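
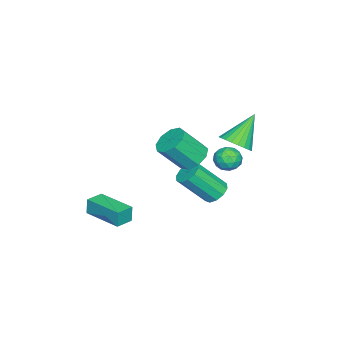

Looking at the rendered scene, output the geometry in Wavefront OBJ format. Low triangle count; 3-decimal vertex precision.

v 1.152 0.921 3.238
v 1.855 1.45 3.277
v 2.49 0.507 4.621
v 1.788 -0.021 4.582
v 1.418 1.662 3.632
v 2.053 0.719 4.976
v 0.857 1.528 3.803
v 1.492 0.585 5.147
v 0.434 1.109 3.71
v 1.069 0.167 5.054
v 0.347 0.603 3.396
v 0.982 -0.339 4.739
v 0.637 0.246 3.008
v 1.273 -0.697 4.352
v 1.169 0.205 2.728
v 1.804 -0.738 4.071
v 1.692 0.499 2.686
v 2.327 -0.444 4.03
v 1.963 0.99 2.903
v 2.598 0.048 4.247
v -1.363 1.084 -0.832
v -0.927 1.64 -0.583
v -0.241 0.393 1.002
v -0.677 -0.164 0.752
v -1.339 1.678 -0.375
v -0.653 0.43 1.21
v -1.761 1.488 -0.342
v -1.075 0.241 1.243
v -2.03 1.144 -0.496
v -1.345 -0.103 1.089
v -2.045 0.777 -0.778
v -1.359 -0.47 0.806
v -1.799 0.527 -1.082
v -1.113 -0.72 0.503
v -1.387 0.49 -1.29
v -0.701 -0.758 0.295
v -0.965 0.679 -1.323
v -0.279 -0.568 0.262
v -0.695 1.023 -1.169
v -0.01 -0.224 0.416
v -0.681 1.39 -0.886
v 0.005 0.143 0.698
v 3.027 -3.072 -0.193
v 2.949 -3.063 0.713
v 3.721 -1.154 -0.153
v 3.643 -1.145 0.754
v 3.917 -3.395 -0.114
v 3.839 -3.386 0.793
v 4.611 -1.477 -0.073
v 4.533 -1.468 0.833
v -2.135 1.746 2.386
v -1.506 1.473 3
v -3.405 2.254 3.914
v -1.418 1.819 2.958
v -1.439 2.153 2.829
v -1.566 2.426 2.633
v -1.78 2.595 2.399
v -2.048 2.634 2.164
v -2.329 2.539 1.962
v -2.58 2.323 1.824
v -2.764 2.019 1.773
v -2.852 1.673 1.815
v -2.831 1.339 1.943
v -2.704 1.066 2.14
v -2.49 0.897 2.373
v -2.223 0.858 2.609
v -1.942 0.953 2.811
v -1.69 1.169 2.948
v 0.114 2.926 2.634
v 0.792 2.628 2.729
v -0.392 1.912 3.051
v 0.286 1.614 3.146
v 0.062 2.178 3.58
v 0.375 2.805 3.322
v 0.025 1.735 2.458
v 0.338 2.362 2.2
v 0.737 1.891 2.62
v 0.76 2.166 3.314
v -0.36 2.374 2.466
v -0.337 2.649 3.16
v 0.497 2.866 2.645
v -0.097 1.674 3.135
v -0.229 2.006 3.391
v 0.17 1.83 3.447
v 0.252 2.97 2.993
v 0.651 2.795 3.049
v 0.222 2.531 3.55
v -0.251 1.745 2.731
v 0.148 1.57 2.787
v 0.23 2.71 2.333
v 0.629 2.534 2.389
v 0.178 2.009 2.23
v 0.863 2.258 2.637
v 0.566 1.662 2.882
v 0.413 1.733 2.477
v 0.596 2.101 2.325
v 0.877 2.419 3.045
v 0.58 1.823 3.29
v 0.448 2.155 3.545
v 0.632 2.523 3.393
v 0.844 1.986 2.981
v -0.18 2.717 2.49
v -0.477 2.121 2.735
v -0.232 2.017 2.387
v -0.048 2.385 2.235
v -0.166 2.878 2.898
v -0.463 2.282 3.143
v -0.196 2.439 3.455
v -0.013 2.807 3.303
v -0.444 2.554 2.799
f 2 1 5
f 2 5 3
f 3 5 6
f 3 6 4
f 5 1 7
f 5 7 6
f 6 7 8
f 6 8 4
f 7 1 9
f 7 9 8
f 8 9 10
f 8 10 4
f 9 1 11
f 9 11 10
f 10 11 12
f 10 12 4
f 11 1 13
f 11 13 12
f 12 13 14
f 12 14 4
f 13 1 15
f 13 15 14
f 14 15 16
f 14 16 4
f 15 1 17
f 15 17 16
f 16 17 18
f 16 18 4
f 17 1 19
f 17 19 18
f 18 19 20
f 18 20 4
f 19 1 2
f 19 2 20
f 20 2 3
f 20 3 4
f 22 21 25
f 22 25 23
f 23 25 26
f 23 26 24
f 25 21 27
f 25 27 26
f 26 27 28
f 26 28 24
f 27 21 29
f 27 29 28
f 28 29 30
f 28 30 24
f 29 21 31
f 29 31 30
f 30 31 32
f 30 32 24
f 31 21 33
f 31 33 32
f 32 33 34
f 32 34 24
f 33 21 35
f 33 35 34
f 34 35 36
f 34 36 24
f 35 21 37
f 35 37 36
f 36 37 38
f 36 38 24
f 37 21 39
f 37 39 38
f 38 39 40
f 38 40 24
f 39 21 41
f 39 41 40
f 40 41 42
f 40 42 24
f 41 21 22
f 41 22 42
f 42 22 23
f 42 23 24
f 44 46 43
f 47 44 43
f 43 46 45
f 45 47 43
f 44 50 46
f 48 44 47
f 48 50 44
f 46 50 45
f 49 47 45
f 45 50 49
f 49 48 47
f 50 48 49
f 52 51 54
f 52 54 53
f 54 51 55
f 54 55 53
f 55 51 56
f 55 56 53
f 56 51 57
f 56 57 53
f 57 51 58
f 57 58 53
f 58 51 59
f 58 59 53
f 59 51 60
f 59 60 53
f 60 51 61
f 60 61 53
f 61 51 62
f 61 62 53
f 62 51 63
f 62 63 53
f 63 51 64
f 63 64 53
f 64 51 65
f 64 65 53
f 65 51 66
f 65 66 53
f 66 51 67
f 66 67 53
f 67 51 68
f 67 68 53
f 68 51 52
f 68 52 53
f 69 106 85
f 106 80 109
f 85 109 74
f 106 109 85
f 69 85 81
f 85 74 86
f 81 86 70
f 85 86 81
f 69 81 90
f 81 70 91
f 90 91 76
f 81 91 90
f 69 90 102
f 90 76 105
f 102 105 79
f 90 105 102
f 69 102 106
f 102 79 110
f 106 110 80
f 102 110 106
f 70 86 97
f 86 74 100
f 97 100 78
f 86 100 97
f 74 109 87
f 109 80 108
f 87 108 73
f 109 108 87
f 80 110 107
f 110 79 103
f 107 103 71
f 110 103 107
f 79 105 104
f 105 76 92
f 104 92 75
f 105 92 104
f 76 91 96
f 91 70 93
f 96 93 77
f 91 93 96
f 72 98 84
f 98 78 99
f 84 99 73
f 98 99 84
f 72 84 82
f 84 73 83
f 82 83 71
f 84 83 82
f 72 82 89
f 82 71 88
f 89 88 75
f 82 88 89
f 72 89 94
f 89 75 95
f 94 95 77
f 89 95 94
f 72 94 98
f 94 77 101
f 98 101 78
f 94 101 98
f 73 99 87
f 99 78 100
f 87 100 74
f 99 100 87
f 71 83 107
f 83 73 108
f 107 108 80
f 83 108 107
f 75 88 104
f 88 71 103
f 104 103 79
f 88 103 104
f 77 95 96
f 95 75 92
f 96 92 76
f 95 92 96
f 78 101 97
f 101 77 93
f 97 93 70
f 101 93 97



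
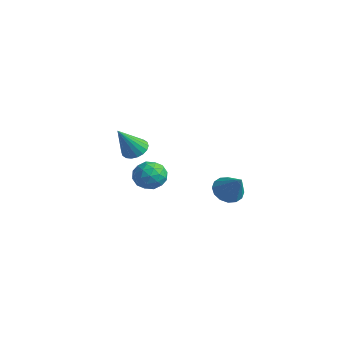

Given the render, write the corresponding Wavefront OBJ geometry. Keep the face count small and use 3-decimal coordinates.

v -3.855 -0.384 -1.422
v -3.271 -0.659 -1.636
v -3.785 -1.376 0.042
v -3.179 -0.418 -1.478
v -3.22 -0.171 -1.308
v -3.387 0.034 -1.162
v -3.647 0.156 -1.066
v -3.949 0.171 -1.042
v -4.231 0.076 -1.092
v -4.44 -0.11 -1.208
v -4.532 -0.351 -1.367
v -4.491 -0.598 -1.536
v -4.324 -0.803 -1.683
v -4.064 -0.925 -1.778
v -3.762 -0.94 -1.803
v -3.479 -0.845 -1.752
v -2.363 -0.851 -1.598
v -2.06 -0.401 -2.227
v -1.44 -1.799 -1.833
v -1.137 -1.349 -2.462
v -1.042 -1.087 -1.679
v -1.612 -0.5 -1.535
v -1.888 -1.7 -2.525
v -2.458 -1.113 -2.381
v -1.766 -0.925 -2.8
v -1.244 -0.546 -2.277
v -2.256 -1.654 -1.783
v -1.734 -1.275 -1.26
v -2.292 -0.542 -1.892
v -1.208 -1.658 -2.168
v -1.152 -1.503 -1.708
v -0.974 -1.239 -2.078
v -2.029 -0.601 -1.485
v -1.851 -0.336 -1.855
v -1.253 -0.74 -1.533
v -1.649 -1.864 -2.205
v -1.471 -1.599 -2.575
v -2.526 -0.961 -1.982
v -2.348 -0.697 -2.352
v -2.247 -1.46 -2.527
v -1.941 -0.586 -2.599
v -1.399 -1.144 -2.736
v -1.84 -1.35 -2.774
v -2.175 -1.005 -2.689
v -1.634 -0.364 -2.291
v -1.092 -0.921 -2.429
v -1.036 -0.767 -1.969
v -1.371 -0.422 -1.884
v -1.462 -0.672 -2.628
v -2.408 -1.279 -1.631
v -1.866 -1.836 -1.769
v -2.129 -1.778 -2.176
v -2.464 -1.433 -2.091
v -2.101 -1.056 -1.324
v -1.559 -1.614 -1.461
v -1.325 -1.195 -1.371
v -1.66 -0.85 -1.286
v -2.038 -1.528 -1.432
v 1.796 0.47 -1.944
v 2.279 0.853 -2.371
v 2.804 0.39 -0.876
v 2.087 1.124 -2.169
v 1.817 1.219 -1.907
v 1.541 1.113 -1.655
v 1.334 0.836 -1.48
v 1.25 0.46 -1.429
v 1.313 0.087 -1.516
v 1.506 -0.184 -1.718
v 1.776 -0.279 -1.98
v 2.051 -0.173 -2.233
v 2.258 0.104 -2.408
v 2.342 0.48 -2.458
f 2 1 4
f 2 4 3
f 4 1 5
f 4 5 3
f 5 1 6
f 5 6 3
f 6 1 7
f 6 7 3
f 7 1 8
f 7 8 3
f 8 1 9
f 8 9 3
f 9 1 10
f 9 10 3
f 10 1 11
f 10 11 3
f 11 1 12
f 11 12 3
f 12 1 13
f 12 13 3
f 13 1 14
f 13 14 3
f 14 1 15
f 14 15 3
f 15 1 16
f 15 16 3
f 16 1 2
f 16 2 3
f 17 54 33
f 54 28 57
f 33 57 22
f 54 57 33
f 17 33 29
f 33 22 34
f 29 34 18
f 33 34 29
f 17 29 38
f 29 18 39
f 38 39 24
f 29 39 38
f 17 38 50
f 38 24 53
f 50 53 27
f 38 53 50
f 17 50 54
f 50 27 58
f 54 58 28
f 50 58 54
f 18 34 45
f 34 22 48
f 45 48 26
f 34 48 45
f 22 57 35
f 57 28 56
f 35 56 21
f 57 56 35
f 28 58 55
f 58 27 51
f 55 51 19
f 58 51 55
f 27 53 52
f 53 24 40
f 52 40 23
f 53 40 52
f 24 39 44
f 39 18 41
f 44 41 25
f 39 41 44
f 20 46 32
f 46 26 47
f 32 47 21
f 46 47 32
f 20 32 30
f 32 21 31
f 30 31 19
f 32 31 30
f 20 30 37
f 30 19 36
f 37 36 23
f 30 36 37
f 20 37 42
f 37 23 43
f 42 43 25
f 37 43 42
f 20 42 46
f 42 25 49
f 46 49 26
f 42 49 46
f 21 47 35
f 47 26 48
f 35 48 22
f 47 48 35
f 19 31 55
f 31 21 56
f 55 56 28
f 31 56 55
f 23 36 52
f 36 19 51
f 52 51 27
f 36 51 52
f 25 43 44
f 43 23 40
f 44 40 24
f 43 40 44
f 26 49 45
f 49 25 41
f 45 41 18
f 49 41 45
f 60 59 62
f 60 62 61
f 62 59 63
f 62 63 61
f 63 59 64
f 63 64 61
f 64 59 65
f 64 65 61
f 65 59 66
f 65 66 61
f 66 59 67
f 66 67 61
f 67 59 68
f 67 68 61
f 68 59 69
f 68 69 61
f 69 59 70
f 69 70 61
f 70 59 71
f 70 71 61
f 71 59 72
f 71 72 61
f 72 59 60
f 72 60 61



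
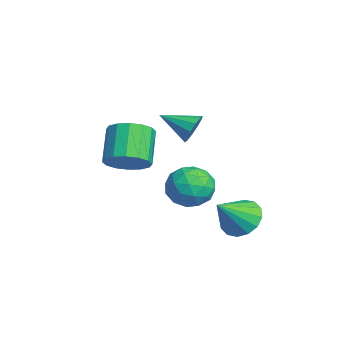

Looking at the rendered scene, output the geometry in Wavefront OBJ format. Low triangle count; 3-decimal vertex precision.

v 2.056 -3.504 0.345
v 2.778 -3.664 1.091
v 1.485 -3.297 2.42
v 0.764 -3.136 1.675
v 2.81 -3.134 0.976
v 1.517 -2.767 2.305
v 2.64 -2.703 0.692
v 1.348 -2.336 2.021
v 2.314 -2.486 0.315
v 1.021 -2.119 1.644
v 1.919 -2.542 -0.054
v 0.626 -2.175 1.275
v 1.56 -2.856 -0.316
v 0.268 -2.489 1.013
v 1.335 -3.343 -0.4
v 0.042 -2.976 0.929
v 1.303 -3.873 -0.285
v 0.01 -3.506 1.044
v 1.472 -4.304 -0.001
v 0.18 -3.937 1.328
v 1.799 -4.521 0.376
v 0.506 -4.154 1.705
v 2.194 -4.465 0.745
v 0.901 -4.098 2.074
v 2.552 -4.151 1.007
v 1.26 -3.784 2.336
v -3.255 0.588 -3.627
v -2.274 0.781 -4.343
v -2.266 -0.841 -2.657
v -1.285 -0.648 -3.373
v -1.624 0.203 -2.553
v -2.235 1.087 -3.152
v -2.305 -1.147 -3.848
v -2.916 -0.263 -4.447
v -1.687 -0.291 -4.48
v -1.266 0.543 -3.68
v -3.274 -0.603 -3.32
v -2.853 0.231 -2.52
v -2.852 0.81 -4.07
v -1.688 -0.87 -2.93
v -1.888 -0.369 -2.448
v -1.311 -0.256 -2.869
v -2.829 0.99 -3.37
v -2.252 1.103 -3.791
v -1.87 0.764 -2.739
v -2.288 -1.163 -3.209
v -1.711 -1.05 -3.63
v -3.229 0.196 -4.131
v -2.652 0.309 -4.552
v -2.67 -0.824 -4.261
v -1.93 0.293 -4.572
v -1.348 -0.547 -4.002
v -1.947 -0.84 -4.28
v -2.307 -0.321 -4.633
v -1.682 0.784 -4.101
v -1.101 -0.056 -3.531
v -1.3 0.444 -3.049
v -1.66 0.963 -3.401
v -1.337 0.153 -4.182
v -3.439 -0.004 -3.469
v -2.858 -0.844 -2.899
v -2.88 -1.023 -3.599
v -3.24 -0.504 -3.951
v -3.192 0.487 -2.998
v -2.61 -0.353 -2.428
v -2.233 0.261 -2.367
v -2.593 0.78 -2.72
v -3.203 -0.213 -2.818
v 0.837 1.642 -4.059
v 1.579 1.325 -4.791
v 1.623 0.398 -2.721
v 1.816 1.762 -4.524
v 1.789 2.167 -4.132
v 1.508 2.431 -3.72
v 1.047 2.484 -3.4
v 0.529 2.312 -3.256
v 0.094 1.96 -3.328
v -0.142 1.523 -3.595
v -0.116 1.118 -3.987
v 0.165 0.853 -4.398
v 0.627 0.8 -4.719
v 1.144 0.973 -4.863
v -1.119 -0.087 0.652
v -0.54 -0.108 1.247
v -1.841 -1.493 1.308
v -0.933 0.174 1.418
v -1.397 0.356 1.297
v -1.755 0.368 0.93
v -1.87 0.207 0.456
v -1.698 -0.067 0.058
v -1.305 -0.349 -0.113
v -0.841 -0.531 0.008
v -0.483 -0.543 0.375
v -0.368 -0.382 0.848
f 2 1 5
f 2 5 3
f 3 5 6
f 3 6 4
f 5 1 7
f 5 7 6
f 6 7 8
f 6 8 4
f 7 1 9
f 7 9 8
f 8 9 10
f 8 10 4
f 9 1 11
f 9 11 10
f 10 11 12
f 10 12 4
f 11 1 13
f 11 13 12
f 12 13 14
f 12 14 4
f 13 1 15
f 13 15 14
f 14 15 16
f 14 16 4
f 15 1 17
f 15 17 16
f 16 17 18
f 16 18 4
f 17 1 19
f 17 19 18
f 18 19 20
f 18 20 4
f 19 1 21
f 19 21 20
f 20 21 22
f 20 22 4
f 21 1 23
f 21 23 22
f 22 23 24
f 22 24 4
f 23 1 25
f 23 25 24
f 24 25 26
f 24 26 4
f 25 1 2
f 25 2 26
f 26 2 3
f 26 3 4
f 27 64 43
f 64 38 67
f 43 67 32
f 64 67 43
f 27 43 39
f 43 32 44
f 39 44 28
f 43 44 39
f 27 39 48
f 39 28 49
f 48 49 34
f 39 49 48
f 27 48 60
f 48 34 63
f 60 63 37
f 48 63 60
f 27 60 64
f 60 37 68
f 64 68 38
f 60 68 64
f 28 44 55
f 44 32 58
f 55 58 36
f 44 58 55
f 32 67 45
f 67 38 66
f 45 66 31
f 67 66 45
f 38 68 65
f 68 37 61
f 65 61 29
f 68 61 65
f 37 63 62
f 63 34 50
f 62 50 33
f 63 50 62
f 34 49 54
f 49 28 51
f 54 51 35
f 49 51 54
f 30 56 42
f 56 36 57
f 42 57 31
f 56 57 42
f 30 42 40
f 42 31 41
f 40 41 29
f 42 41 40
f 30 40 47
f 40 29 46
f 47 46 33
f 40 46 47
f 30 47 52
f 47 33 53
f 52 53 35
f 47 53 52
f 30 52 56
f 52 35 59
f 56 59 36
f 52 59 56
f 31 57 45
f 57 36 58
f 45 58 32
f 57 58 45
f 29 41 65
f 41 31 66
f 65 66 38
f 41 66 65
f 33 46 62
f 46 29 61
f 62 61 37
f 46 61 62
f 35 53 54
f 53 33 50
f 54 50 34
f 53 50 54
f 36 59 55
f 59 35 51
f 55 51 28
f 59 51 55
f 70 69 72
f 70 72 71
f 72 69 73
f 72 73 71
f 73 69 74
f 73 74 71
f 74 69 75
f 74 75 71
f 75 69 76
f 75 76 71
f 76 69 77
f 76 77 71
f 77 69 78
f 77 78 71
f 78 69 79
f 78 79 71
f 79 69 80
f 79 80 71
f 80 69 81
f 80 81 71
f 81 69 82
f 81 82 71
f 82 69 70
f 82 70 71
f 84 83 86
f 84 86 85
f 86 83 87
f 86 87 85
f 87 83 88
f 87 88 85
f 88 83 89
f 88 89 85
f 89 83 90
f 89 90 85
f 90 83 91
f 90 91 85
f 91 83 92
f 91 92 85
f 92 83 93
f 92 93 85
f 93 83 94
f 93 94 85
f 94 83 84
f 94 84 85



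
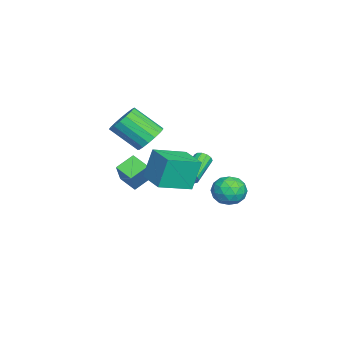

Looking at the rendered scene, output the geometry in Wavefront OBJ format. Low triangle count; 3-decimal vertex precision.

v 2.641 -0.707 1.496
v 2.293 -0.257 3.298
v 1.559 0.876 0.892
v 1.211 1.326 2.695
v 4.089 0.294 1.525
v 3.741 0.744 3.328
v 3.007 1.877 0.922
v 2.659 2.327 2.724
v 3.216 4.587 1.642
v 3.877 4.658 0.925
v 3.443 3.022 1.695
v 4.104 3.093 0.978
v 4.302 3.457 1.863
v 4.162 4.425 1.83
v 3.158 3.255 0.79
v 3.018 4.223 0.757
v 3.841 3.835 0.398
v 4.548 3.96 1.061
v 2.772 3.72 1.559
v 3.479 3.845 2.222
v 3.527 4.76 1.279
v 3.793 2.92 1.341
v 3.91 3.134 1.861
v 4.298 3.176 1.44
v 3.694 4.623 1.811
v 4.083 4.665 1.39
v 4.333 3.959 1.941
v 3.237 3.015 1.23
v 3.626 3.057 0.809
v 3.022 4.504 1.18
v 3.41 4.546 0.759
v 2.987 3.721 0.679
v 3.894 4.318 0.547
v 4.027 3.398 0.578
v 3.471 3.494 0.468
v 3.389 4.062 0.449
v 4.309 4.392 0.937
v 4.443 3.472 0.968
v 4.56 3.686 1.489
v 4.477 4.254 1.47
v 4.288 3.908 0.628
v 2.877 4.208 1.652
v 3.011 3.288 1.683
v 2.843 3.426 1.15
v 2.76 3.994 1.131
v 3.293 4.282 2.042
v 3.426 3.362 2.073
v 3.931 3.618 2.171
v 3.849 4.186 2.152
v 3.032 3.772 1.992
v -0.539 -2.667 0.387
v -1.283 -1.861 0.988
v -1.711 -2.654 -1.082
v -2.455 -1.848 -0.482
v 0.055 -1.772 -0.078
v -0.689 -0.966 0.522
v -1.117 -1.759 -1.548
v -1.861 -0.953 -0.947
v -1.352 1.179 -0.551
v -1.104 1.409 -0.131
v -2.779 1.931 0.572
v -3.028 1.701 0.151
v -1.127 1.624 -0.345
v -2.802 2.146 0.358
v -1.222 1.698 -0.625
v -2.897 2.22 0.078
v -1.358 1.607 -0.881
v -3.033 2.128 -0.178
v -1.492 1.38 -1.033
v -3.167 1.902 -0.33
v -1.582 1.089 -1.032
v -3.257 1.611 -0.329
v -1.599 0.827 -0.878
v -3.274 1.349 -0.175
v -1.538 0.677 -0.621
v -3.213 1.199 0.082
v -1.418 0.686 -0.341
v -3.093 1.208 0.361
v -1.277 0.852 -0.129
v -2.952 1.373 0.574
v -1.16 1.121 -0.05
v -2.835 1.643 0.653
v -3.022 -1.183 1.416
v -2.62 -0.603 2.153
v -2.835 -2.218 3.541
v -3.238 -2.797 2.804
v -3.099 -0.514 2.182
v -3.314 -2.128 3.57
v -3.561 -0.578 2.036
v -3.776 -2.192 3.424
v -3.899 -0.78 1.748
v -4.114 -2.395 3.136
v -4.036 -1.075 1.384
v -4.251 -2.69 2.772
v -3.941 -1.394 1.027
v -4.157 -3.009 2.415
v -3.636 -1.665 0.759
v -3.851 -3.28 2.147
v -3.19 -1.826 0.642
v -3.405 -3.44 2.03
v -2.706 -1.839 0.702
v -2.921 -3.453 2.09
v -2.294 -1.701 0.926
v -2.509 -3.316 2.313
v -2.049 -1.445 1.261
v -2.264 -3.06 2.649
v -2.027 -1.129 1.633
v -2.242 -2.744 3.021
v -2.233 -0.825 1.954
v -2.448 -2.44 3.342
f 2 4 1
f 5 2 1
f 1 4 3
f 3 5 1
f 2 8 4
f 6 2 5
f 6 8 2
f 4 8 3
f 7 5 3
f 3 8 7
f 7 6 5
f 8 6 7
f 9 46 25
f 46 20 49
f 25 49 14
f 46 49 25
f 9 25 21
f 25 14 26
f 21 26 10
f 25 26 21
f 9 21 30
f 21 10 31
f 30 31 16
f 21 31 30
f 9 30 42
f 30 16 45
f 42 45 19
f 30 45 42
f 9 42 46
f 42 19 50
f 46 50 20
f 42 50 46
f 10 26 37
f 26 14 40
f 37 40 18
f 26 40 37
f 14 49 27
f 49 20 48
f 27 48 13
f 49 48 27
f 20 50 47
f 50 19 43
f 47 43 11
f 50 43 47
f 19 45 44
f 45 16 32
f 44 32 15
f 45 32 44
f 16 31 36
f 31 10 33
f 36 33 17
f 31 33 36
f 12 38 24
f 38 18 39
f 24 39 13
f 38 39 24
f 12 24 22
f 24 13 23
f 22 23 11
f 24 23 22
f 12 22 29
f 22 11 28
f 29 28 15
f 22 28 29
f 12 29 34
f 29 15 35
f 34 35 17
f 29 35 34
f 12 34 38
f 34 17 41
f 38 41 18
f 34 41 38
f 13 39 27
f 39 18 40
f 27 40 14
f 39 40 27
f 11 23 47
f 23 13 48
f 47 48 20
f 23 48 47
f 15 28 44
f 28 11 43
f 44 43 19
f 28 43 44
f 17 35 36
f 35 15 32
f 36 32 16
f 35 32 36
f 18 41 37
f 41 17 33
f 37 33 10
f 41 33 37
f 52 54 51
f 55 52 51
f 51 54 53
f 53 55 51
f 52 58 54
f 56 52 55
f 56 58 52
f 54 58 53
f 57 55 53
f 53 58 57
f 57 56 55
f 58 56 57
f 60 59 63
f 60 63 61
f 61 63 64
f 61 64 62
f 63 59 65
f 63 65 64
f 64 65 66
f 64 66 62
f 65 59 67
f 65 67 66
f 66 67 68
f 66 68 62
f 67 59 69
f 67 69 68
f 68 69 70
f 68 70 62
f 69 59 71
f 69 71 70
f 70 71 72
f 70 72 62
f 71 59 73
f 71 73 72
f 72 73 74
f 72 74 62
f 73 59 75
f 73 75 74
f 74 75 76
f 74 76 62
f 75 59 77
f 75 77 76
f 76 77 78
f 76 78 62
f 77 59 79
f 77 79 78
f 78 79 80
f 78 80 62
f 79 59 81
f 79 81 80
f 80 81 82
f 80 82 62
f 81 59 60
f 81 60 82
f 82 60 61
f 82 61 62
f 84 83 87
f 84 87 85
f 85 87 88
f 85 88 86
f 87 83 89
f 87 89 88
f 88 89 90
f 88 90 86
f 89 83 91
f 89 91 90
f 90 91 92
f 90 92 86
f 91 83 93
f 91 93 92
f 92 93 94
f 92 94 86
f 93 83 95
f 93 95 94
f 94 95 96
f 94 96 86
f 95 83 97
f 95 97 96
f 96 97 98
f 96 98 86
f 97 83 99
f 97 99 98
f 98 99 100
f 98 100 86
f 99 83 101
f 99 101 100
f 100 101 102
f 100 102 86
f 101 83 103
f 101 103 102
f 102 103 104
f 102 104 86
f 103 83 105
f 103 105 104
f 104 105 106
f 104 106 86
f 105 83 107
f 105 107 106
f 106 107 108
f 106 108 86
f 107 83 109
f 107 109 108
f 108 109 110
f 108 110 86
f 109 83 84
f 109 84 110
f 110 84 85
f 110 85 86



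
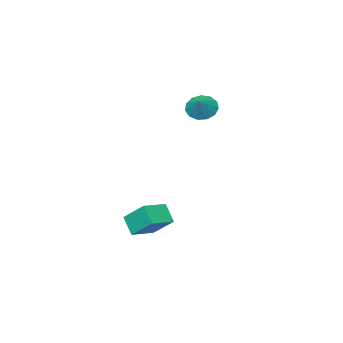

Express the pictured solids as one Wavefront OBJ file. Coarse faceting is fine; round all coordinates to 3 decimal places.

v -0.679 1.878 3.635
v -0.032 1.698 3.114
v 0.059 2.482 4.345
v -0.22 2.11 2.959
v -0.553 2.449 3.018
v -0.927 2.606 3.273
v -1.222 2.532 3.643
v -1.345 2.25 4.01
v -1.257 1.85 4.258
v -0.985 1.459 4.309
v -0.616 1.201 4.145
v -0.268 1.157 3.819
v -0.05 1.343 3.435
v 2.919 2.53 -3.888
v 2.799 1.74 -2.98
v 2.682 3.823 -2.794
v 2.562 3.032 -1.886
v 4.318 2.588 -3.654
v 4.198 1.797 -2.746
v 4.081 3.88 -2.56
v 3.961 3.09 -1.652
f 2 1 4
f 2 4 3
f 4 1 5
f 4 5 3
f 5 1 6
f 5 6 3
f 6 1 7
f 6 7 3
f 7 1 8
f 7 8 3
f 8 1 9
f 8 9 3
f 9 1 10
f 9 10 3
f 10 1 11
f 10 11 3
f 11 1 12
f 11 12 3
f 12 1 13
f 12 13 3
f 13 1 2
f 13 2 3
f 15 17 14
f 18 15 14
f 14 17 16
f 16 18 14
f 15 21 17
f 19 15 18
f 19 21 15
f 17 21 16
f 20 18 16
f 16 21 20
f 20 19 18
f 21 19 20



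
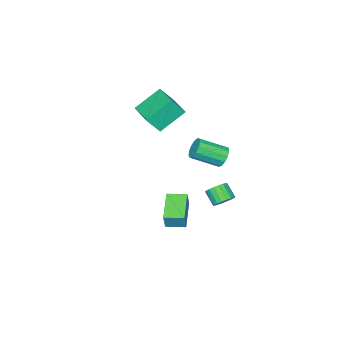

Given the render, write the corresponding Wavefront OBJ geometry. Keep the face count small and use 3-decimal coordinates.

v -2.313 2.492 -3.817
v -1.587 2.304 -3.808
v -1.821 1.44 -3.054
v -2.547 1.628 -3.063
v -1.609 2.526 -3.56
v -1.843 1.662 -2.806
v -1.771 2.741 -3.363
v -2.005 1.877 -2.609
v -2.04 2.908 -3.255
v -2.273 2.044 -2.502
v -2.363 2.991 -3.259
v -2.597 2.127 -2.506
v -2.676 2.976 -3.374
v -2.91 2.112 -2.62
v -2.917 2.865 -3.576
v -3.151 2.001 -2.822
v -3.039 2.68 -3.826
v -3.273 1.816 -3.072
v -3.017 2.458 -4.074
v -3.251 1.594 -3.32
v -2.855 2.243 -4.271
v -3.089 1.379 -3.517
v -2.587 2.076 -4.378
v -2.82 1.212 -3.625
v -2.263 1.993 -4.374
v -2.497 1.129 -3.621
v -1.95 2.008 -4.26
v -2.184 1.144 -3.506
v -1.709 2.119 -4.058
v -1.943 1.255 -3.304
v -4.467 0.596 -1.784
v -3.937 0.684 -2.376
v -2.703 -0.648 -1.469
v -3.233 -0.736 -0.876
v -3.832 0.993 -2.065
v -2.598 -0.339 -1.158
v -3.929 1.176 -1.665
v -2.695 -0.156 -0.757
v -4.197 1.175 -1.302
v -2.962 -0.157 -0.395
v -4.55 0.99 -1.092
v -3.316 -0.342 -0.185
v -4.877 0.68 -1.102
v -3.643 -0.652 -0.195
v -5.074 0.344 -1.328
v -3.84 -0.989 -0.421
v -5.079 0.087 -1.699
v -3.844 -1.245 -0.792
v -4.889 -0.008 -2.097
v -3.654 -1.34 -1.189
v -4.565 0.089 -2.395
v -3.331 -1.243 -1.488
v -4.21 0.347 -2.499
v -2.976 -0.985 -1.592
v 3.211 2.757 -0.442
v 3.537 2.898 0.641
v 2.521 3.76 -0.365
v 2.847 3.901 0.718
v 4.773 3.879 -1.058
v 5.099 4.02 0.025
v 4.083 4.882 -0.981
v 4.409 5.023 0.102
v -1.879 -3.336 1.352
v -3.473 -2.664 2.613
v -0.857 -1.468 1.649
v -2.451 -0.796 2.909
v -1.209 -3.884 2.491
v -2.803 -3.212 3.751
v -0.187 -2.016 2.787
v -1.781 -1.344 4.048
f 2 1 5
f 2 5 3
f 3 5 6
f 3 6 4
f 5 1 7
f 5 7 6
f 6 7 8
f 6 8 4
f 7 1 9
f 7 9 8
f 8 9 10
f 8 10 4
f 9 1 11
f 9 11 10
f 10 11 12
f 10 12 4
f 11 1 13
f 11 13 12
f 12 13 14
f 12 14 4
f 13 1 15
f 13 15 14
f 14 15 16
f 14 16 4
f 15 1 17
f 15 17 16
f 16 17 18
f 16 18 4
f 17 1 19
f 17 19 18
f 18 19 20
f 18 20 4
f 19 1 21
f 19 21 20
f 20 21 22
f 20 22 4
f 21 1 23
f 21 23 22
f 22 23 24
f 22 24 4
f 23 1 25
f 23 25 24
f 24 25 26
f 24 26 4
f 25 1 27
f 25 27 26
f 26 27 28
f 26 28 4
f 27 1 29
f 27 29 28
f 28 29 30
f 28 30 4
f 29 1 2
f 29 2 30
f 30 2 3
f 30 3 4
f 32 31 35
f 32 35 33
f 33 35 36
f 33 36 34
f 35 31 37
f 35 37 36
f 36 37 38
f 36 38 34
f 37 31 39
f 37 39 38
f 38 39 40
f 38 40 34
f 39 31 41
f 39 41 40
f 40 41 42
f 40 42 34
f 41 31 43
f 41 43 42
f 42 43 44
f 42 44 34
f 43 31 45
f 43 45 44
f 44 45 46
f 44 46 34
f 45 31 47
f 45 47 46
f 46 47 48
f 46 48 34
f 47 31 49
f 47 49 48
f 48 49 50
f 48 50 34
f 49 31 51
f 49 51 50
f 50 51 52
f 50 52 34
f 51 31 53
f 51 53 52
f 52 53 54
f 52 54 34
f 53 31 32
f 53 32 54
f 54 32 33
f 54 33 34
f 56 58 55
f 59 56 55
f 55 58 57
f 57 59 55
f 56 62 58
f 60 56 59
f 60 62 56
f 58 62 57
f 61 59 57
f 57 62 61
f 61 60 59
f 62 60 61
f 64 66 63
f 67 64 63
f 63 66 65
f 65 67 63
f 64 70 66
f 68 64 67
f 68 70 64
f 66 70 65
f 69 67 65
f 65 70 69
f 69 68 67
f 70 68 69



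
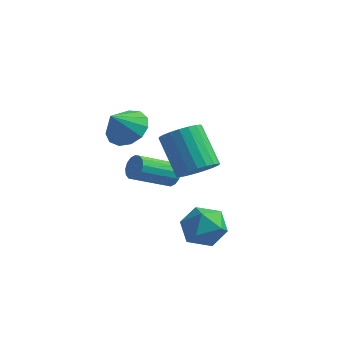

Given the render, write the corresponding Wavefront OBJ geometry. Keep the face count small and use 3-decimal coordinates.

v 2.16 -0.849 -0.449
v 2.912 -0.199 -0.272
v 3.108 -2.081 0.052
v 3.86 -1.431 0.229
v 3.034 -1.417 0.809
v 2.448 -0.656 0.499
v 3.572 -1.624 -0.719
v 2.986 -0.863 -1.029
v 3.785 -0.678 -0.439
v 3.452 -0.55 0.505
v 2.568 -1.73 -0.725
v 2.235 -1.602 0.219
v 1.259 2.208 0.466
v 1.936 2.795 0.674
v 0.757 3.64 2.122
v 0.081 3.052 1.914
v 1.744 2.987 0.405
v 0.565 3.832 1.854
v 1.467 3.045 0.146
v 0.289 3.89 1.595
v 1.155 2.958 -0.057
v -0.024 3.803 1.392
v 0.861 2.741 -0.17
v -0.318 3.586 1.279
v 0.636 2.432 -0.173
v -0.543 3.276 1.276
v 0.518 2.084 -0.065
v -0.661 2.928 1.384
v 0.529 1.757 0.134
v -0.65 2.602 1.583
v 0.666 1.509 0.39
v -0.513 2.353 1.839
v 0.906 1.381 0.66
v -0.273 2.226 2.109
v 1.206 1.396 0.896
v 0.028 2.241 2.345
v 1.516 1.552 1.057
v 0.338 2.396 2.506
v 1.782 1.821 1.116
v 0.603 2.665 2.565
v 1.957 2.156 1.063
v 0.778 3.001 2.512
v 2.012 2.501 0.906
v 0.833 3.346 2.355
v -0.72 3.979 -1.442
v -0.237 3.806 -1.095
v -1.336 2.548 -0.19
v -1.82 2.721 -0.538
v -0.375 4.045 -0.932
v -1.475 2.787 -0.027
v -0.606 4.266 -0.905
v -1.706 3.008 0
v -0.868 4.41 -1.022
v -1.968 3.153 -0.117
v -1.09 4.439 -1.253
v -2.19 3.181 -0.348
v -1.213 4.344 -1.533
v -2.312 3.086 -0.628
v -1.204 4.152 -1.79
v -2.303 2.894 -0.885
v -1.065 3.913 -1.953
v -2.165 2.655 -1.048
v -0.834 3.692 -1.98
v -1.934 2.434 -1.075
v -0.572 3.547 -1.863
v -1.672 2.29 -0.958
v -0.35 3.519 -1.632
v -1.45 2.261 -0.727
v -0.228 3.614 -1.352
v -1.327 2.356 -0.447
v -1.007 0.531 3.302
v -0.335 0.952 3.825
v -1.333 -0.211 4.318
v -0.781 1.24 3.891
v -1.298 1.303 3.771
v -1.723 1.121 3.501
v -1.921 0.751 3.169
v -1.828 0.311 2.878
v -1.474 -0.059 2.722
v -0.972 -0.242 2.75
v -0.481 -0.18 2.953
v -0.157 0.108 3.267
v -0.102 0.53 3.592
f 1 12 6
f 1 6 2
f 1 2 8
f 1 8 11
f 1 11 12
f 2 6 10
f 6 12 5
f 12 11 3
f 11 8 7
f 8 2 9
f 4 10 5
f 4 5 3
f 4 3 7
f 4 7 9
f 4 9 10
f 5 10 6
f 3 5 12
f 7 3 11
f 9 7 8
f 10 9 2
f 14 13 17
f 14 17 15
f 15 17 18
f 15 18 16
f 17 13 19
f 17 19 18
f 18 19 20
f 18 20 16
f 19 13 21
f 19 21 20
f 20 21 22
f 20 22 16
f 21 13 23
f 21 23 22
f 22 23 24
f 22 24 16
f 23 13 25
f 23 25 24
f 24 25 26
f 24 26 16
f 25 13 27
f 25 27 26
f 26 27 28
f 26 28 16
f 27 13 29
f 27 29 28
f 28 29 30
f 28 30 16
f 29 13 31
f 29 31 30
f 30 31 32
f 30 32 16
f 31 13 33
f 31 33 32
f 32 33 34
f 32 34 16
f 33 13 35
f 33 35 34
f 34 35 36
f 34 36 16
f 35 13 37
f 35 37 36
f 36 37 38
f 36 38 16
f 37 13 39
f 37 39 38
f 38 39 40
f 38 40 16
f 39 13 41
f 39 41 40
f 40 41 42
f 40 42 16
f 41 13 43
f 41 43 42
f 42 43 44
f 42 44 16
f 43 13 14
f 43 14 44
f 44 14 15
f 44 15 16
f 46 45 49
f 46 49 47
f 47 49 50
f 47 50 48
f 49 45 51
f 49 51 50
f 50 51 52
f 50 52 48
f 51 45 53
f 51 53 52
f 52 53 54
f 52 54 48
f 53 45 55
f 53 55 54
f 54 55 56
f 54 56 48
f 55 45 57
f 55 57 56
f 56 57 58
f 56 58 48
f 57 45 59
f 57 59 58
f 58 59 60
f 58 60 48
f 59 45 61
f 59 61 60
f 60 61 62
f 60 62 48
f 61 45 63
f 61 63 62
f 62 63 64
f 62 64 48
f 63 45 65
f 63 65 64
f 64 65 66
f 64 66 48
f 65 45 67
f 65 67 66
f 66 67 68
f 66 68 48
f 67 45 69
f 67 69 68
f 68 69 70
f 68 70 48
f 69 45 46
f 69 46 70
f 70 46 47
f 70 47 48
f 72 71 74
f 72 74 73
f 74 71 75
f 74 75 73
f 75 71 76
f 75 76 73
f 76 71 77
f 76 77 73
f 77 71 78
f 77 78 73
f 78 71 79
f 78 79 73
f 79 71 80
f 79 80 73
f 80 71 81
f 80 81 73
f 81 71 82
f 81 82 73
f 82 71 83
f 82 83 73
f 83 71 72
f 83 72 73



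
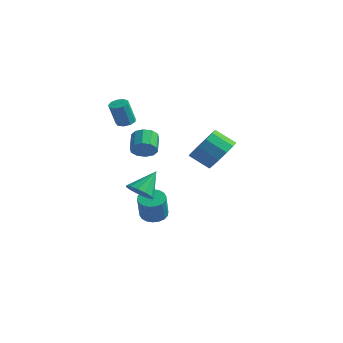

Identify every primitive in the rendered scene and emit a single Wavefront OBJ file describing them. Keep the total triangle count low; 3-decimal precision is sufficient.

v 3.193 1.289 1.859
v 3.737 0.369 1.918
v 2.812 -0.128 2.701
v 2.267 0.791 2.641
v 3.935 0.714 2.372
v 3.01 0.217 3.155
v 3.898 1.241 2.662
v 2.973 0.744 3.445
v 3.636 1.783 2.697
v 2.711 1.286 3.48
v 3.234 2.168 2.466
v 2.309 1.671 3.249
v 2.819 2.274 2.042
v 1.893 1.777 2.825
v 2.522 2.067 1.56
v 1.597 1.57 2.343
v 2.438 1.613 1.173
v 1.513 1.115 1.956
v 2.594 1.055 1.003
v 1.669 0.558 1.786
v 2.94 0.572 1.105
v 2.015 0.075 1.888
v 3.366 0.316 1.446
v 2.441 -0.181 2.229
v -2.827 0.659 3.012
v -2.56 0.218 2.851
v -2.586 -0.3 4.227
v -2.853 0.141 4.388
v -2.321 0.48 2.954
v -2.347 -0.038 4.33
v -2.319 0.826 3.085
v -2.344 0.308 4.46
v -2.554 1.094 3.181
v -2.58 0.575 4.556
v -2.918 1.158 3.199
v -2.943 0.64 4.574
v -3.239 0.989 3.129
v -3.264 0.471 4.504
v -3.367 0.666 3.005
v -3.393 0.147 4.38
v -3.243 0.339 2.884
v -3.269 -0.179 4.259
v -2.924 0.163 2.823
v -2.95 -0.356 4.199
v -2.632 1.791 0.762
v -2.13 2.317 0.624
v -2.766 3.095 1.281
v -3.268 2.569 1.418
v -2.448 2.335 0.295
v -3.083 3.113 0.952
v -2.836 2.146 0.145
v -3.471 2.923 0.802
v -3.146 1.82 0.23
v -3.781 2.598 0.887
v -3.26 1.484 0.518
v -3.895 2.262 1.175
v -3.134 1.265 0.899
v -3.77 2.043 1.556
v -2.817 1.247 1.228
v -3.452 2.025 1.885
v -2.429 1.437 1.378
v -3.064 2.214 2.035
v -2.119 1.762 1.293
v -2.754 2.54 1.95
v -2.005 2.098 1.005
v -2.64 2.876 1.662
v -1.451 0.195 -1.545
v -1.049 -0.364 -1.064
v -1.329 1.325 -0.335
v -0.716 -0.136 -1.31
v -0.615 0.197 -1.631
v -0.78 0.53 -1.925
v -1.158 0.756 -2.098
v -1.629 0.805 -2.096
v -2.043 0.659 -1.918
v -2.27 0.367 -1.623
v -2.236 0.02 -1.303
v -1.953 -0.271 -1.06
v -1.511 -0.414 -0.971
v -1.856 1.708 -3.595
v -1.462 1.181 -3.974
v -0.989 0.505 -2.545
v -1.384 1.032 -2.165
v -1.235 1.428 -3.932
v -0.763 0.753 -2.503
v -1.132 1.731 -3.823
v -0.659 1.056 -2.394
v -1.172 2.03 -3.669
v -0.699 1.354 -2.24
v -1.348 2.264 -3.5
v -0.875 1.589 -2.071
v -1.624 2.389 -3.35
v -1.151 1.713 -1.92
v -1.947 2.378 -3.248
v -1.474 1.703 -1.819
v -2.251 2.235 -3.215
v -1.778 1.559 -1.786
v -2.477 1.987 -3.257
v -2.005 1.312 -1.828
v -2.581 1.684 -3.366
v -2.108 1.009 -1.937
v -2.541 1.386 -3.52
v -2.068 0.71 -2.091
v -2.365 1.151 -3.689
v -1.892 0.476 -2.26
v -2.089 1.027 -3.84
v -1.616 0.351 -2.41
v -1.766 1.037 -3.941
v -1.293 0.362 -2.512
f 2 1 5
f 2 5 3
f 3 5 6
f 3 6 4
f 5 1 7
f 5 7 6
f 6 7 8
f 6 8 4
f 7 1 9
f 7 9 8
f 8 9 10
f 8 10 4
f 9 1 11
f 9 11 10
f 10 11 12
f 10 12 4
f 11 1 13
f 11 13 12
f 12 13 14
f 12 14 4
f 13 1 15
f 13 15 14
f 14 15 16
f 14 16 4
f 15 1 17
f 15 17 16
f 16 17 18
f 16 18 4
f 17 1 19
f 17 19 18
f 18 19 20
f 18 20 4
f 19 1 21
f 19 21 20
f 20 21 22
f 20 22 4
f 21 1 23
f 21 23 22
f 22 23 24
f 22 24 4
f 23 1 2
f 23 2 24
f 24 2 3
f 24 3 4
f 26 25 29
f 26 29 27
f 27 29 30
f 27 30 28
f 29 25 31
f 29 31 30
f 30 31 32
f 30 32 28
f 31 25 33
f 31 33 32
f 32 33 34
f 32 34 28
f 33 25 35
f 33 35 34
f 34 35 36
f 34 36 28
f 35 25 37
f 35 37 36
f 36 37 38
f 36 38 28
f 37 25 39
f 37 39 38
f 38 39 40
f 38 40 28
f 39 25 41
f 39 41 40
f 40 41 42
f 40 42 28
f 41 25 43
f 41 43 42
f 42 43 44
f 42 44 28
f 43 25 26
f 43 26 44
f 44 26 27
f 44 27 28
f 46 45 49
f 46 49 47
f 47 49 50
f 47 50 48
f 49 45 51
f 49 51 50
f 50 51 52
f 50 52 48
f 51 45 53
f 51 53 52
f 52 53 54
f 52 54 48
f 53 45 55
f 53 55 54
f 54 55 56
f 54 56 48
f 55 45 57
f 55 57 56
f 56 57 58
f 56 58 48
f 57 45 59
f 57 59 58
f 58 59 60
f 58 60 48
f 59 45 61
f 59 61 60
f 60 61 62
f 60 62 48
f 61 45 63
f 61 63 62
f 62 63 64
f 62 64 48
f 63 45 65
f 63 65 64
f 64 65 66
f 64 66 48
f 65 45 46
f 65 46 66
f 66 46 47
f 66 47 48
f 68 67 70
f 68 70 69
f 70 67 71
f 70 71 69
f 71 67 72
f 71 72 69
f 72 67 73
f 72 73 69
f 73 67 74
f 73 74 69
f 74 67 75
f 74 75 69
f 75 67 76
f 75 76 69
f 76 67 77
f 76 77 69
f 77 67 78
f 77 78 69
f 78 67 79
f 78 79 69
f 79 67 68
f 79 68 69
f 81 80 84
f 81 84 82
f 82 84 85
f 82 85 83
f 84 80 86
f 84 86 85
f 85 86 87
f 85 87 83
f 86 80 88
f 86 88 87
f 87 88 89
f 87 89 83
f 88 80 90
f 88 90 89
f 89 90 91
f 89 91 83
f 90 80 92
f 90 92 91
f 91 92 93
f 91 93 83
f 92 80 94
f 92 94 93
f 93 94 95
f 93 95 83
f 94 80 96
f 94 96 95
f 95 96 97
f 95 97 83
f 96 80 98
f 96 98 97
f 97 98 99
f 97 99 83
f 98 80 100
f 98 100 99
f 99 100 101
f 99 101 83
f 100 80 102
f 100 102 101
f 101 102 103
f 101 103 83
f 102 80 104
f 102 104 103
f 103 104 105
f 103 105 83
f 104 80 106
f 104 106 105
f 105 106 107
f 105 107 83
f 106 80 108
f 106 108 107
f 107 108 109
f 107 109 83
f 108 80 81
f 108 81 109
f 109 81 82
f 109 82 83



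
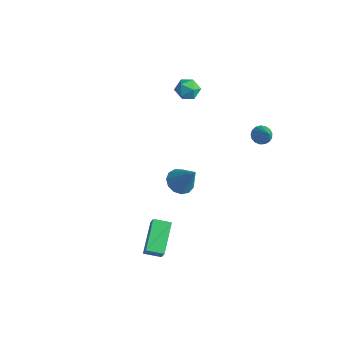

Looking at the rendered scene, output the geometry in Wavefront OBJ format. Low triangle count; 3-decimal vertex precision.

v -2.837 3.287 1.956
v -2.118 3.599 1.751
v -2.302 2.761 3.029
v -1.583 3.073 2.824
v -2.185 3.562 3.058
v -2.515 3.887 2.395
v -1.905 2.473 2.385
v -2.235 2.798 1.722
v -1.542 3.096 2.016
v -1.715 3.768 2.432
v -2.705 2.592 2.348
v -2.878 3.264 2.764
v 3.352 3.827 1.825
v 3.64 3.452 1.425
v 4.328 3.413 2.915
v 3.783 3.711 1.395
v 3.827 3.996 1.464
v 3.762 4.242 1.616
v 3.603 4.394 1.816
v 3.387 4.415 2.018
v 3.162 4.302 2.176
v 2.982 4.08 2.253
v 2.886 3.8 2.233
v 2.896 3.526 2.119
v 3.012 3.321 1.938
v 3.205 3.232 1.731
v 3.432 3.279 1.546
v 3.318 -4.646 -3.505
v 3.87 -4.901 -2.577
v 2.238 -3.228 -2.475
v 2.79 -3.482 -1.546
v 4.03 -3.938 -3.734
v 4.582 -4.192 -2.805
v 2.95 -2.519 -2.703
v 3.502 -2.774 -1.775
v -0.203 0.954 -3.39
v 0.53 0.985 -3.894
v 0.903 1.146 -1.77
v 0.374 1.458 -3.843
v 0.034 1.772 -3.648
v -0.381 1.826 -3.372
v -0.739 1.603 -3.101
v -0.927 1.174 -2.921
v -0.885 0.675 -2.891
v -0.626 0.265 -3.019
v -0.233 0.073 -3.264
v 0.169 0.161 -3.55
v 0.454 0.501 -3.784
f 1 12 6
f 1 6 2
f 1 2 8
f 1 8 11
f 1 11 12
f 2 6 10
f 6 12 5
f 12 11 3
f 11 8 7
f 8 2 9
f 4 10 5
f 4 5 3
f 4 3 7
f 4 7 9
f 4 9 10
f 5 10 6
f 3 5 12
f 7 3 11
f 9 7 8
f 10 9 2
f 14 13 16
f 14 16 15
f 16 13 17
f 16 17 15
f 17 13 18
f 17 18 15
f 18 13 19
f 18 19 15
f 19 13 20
f 19 20 15
f 20 13 21
f 20 21 15
f 21 13 22
f 21 22 15
f 22 13 23
f 22 23 15
f 23 13 24
f 23 24 15
f 24 13 25
f 24 25 15
f 25 13 26
f 25 26 15
f 26 13 27
f 26 27 15
f 27 13 14
f 27 14 15
f 29 31 28
f 32 29 28
f 28 31 30
f 30 32 28
f 29 35 31
f 33 29 32
f 33 35 29
f 31 35 30
f 34 32 30
f 30 35 34
f 34 33 32
f 35 33 34
f 37 36 39
f 37 39 38
f 39 36 40
f 39 40 38
f 40 36 41
f 40 41 38
f 41 36 42
f 41 42 38
f 42 36 43
f 42 43 38
f 43 36 44
f 43 44 38
f 44 36 45
f 44 45 38
f 45 36 46
f 45 46 38
f 46 36 47
f 46 47 38
f 47 36 48
f 47 48 38
f 48 36 37
f 48 37 38



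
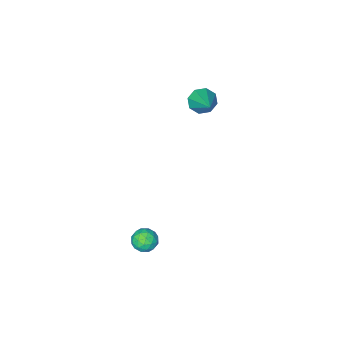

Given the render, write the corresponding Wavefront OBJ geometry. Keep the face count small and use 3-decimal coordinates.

v 3.485 3.228 -1.195
v 3.749 2.822 -1.692
v 2.491 2.718 -1.308
v 2.755 2.312 -1.805
v 2.962 2.235 -1.147
v 3.577 2.55 -1.077
v 2.663 2.99 -1.923
v 3.278 3.305 -1.853
v 3.241 2.675 -2.142
v 3.426 2.208 -1.662
v 2.814 3.332 -1.338
v 2.999 2.865 -0.858
v 3.704 3.069 -1.434
v 2.536 2.471 -1.566
v 2.657 2.425 -1.179
v 2.813 2.187 -1.472
v 3.603 2.91 -1.072
v 3.758 2.671 -1.365
v 3.296 2.326 -1.044
v 2.482 2.869 -1.635
v 2.637 2.63 -1.928
v 3.427 3.353 -1.528
v 3.583 3.115 -1.821
v 2.944 3.214 -1.956
v 3.561 2.744 -1.99
v 2.977 2.445 -2.056
v 2.923 2.843 -2.126
v 3.284 3.028 -2.085
v 3.67 2.47 -1.708
v 3.085 2.171 -1.774
v 3.207 2.125 -1.388
v 3.568 2.31 -1.347
v 3.371 2.384 -1.973
v 3.155 3.369 -1.226
v 2.57 3.07 -1.292
v 2.672 3.23 -1.653
v 3.033 3.415 -1.612
v 3.263 3.095 -0.944
v 2.679 2.796 -1.01
v 2.956 2.512 -0.915
v 3.317 2.697 -0.874
v 2.869 3.156 -1.027
v -3.57 -1.735 1.761
v -2.858 -1.858 1.495
v -2.93 -0.265 2.799
v -3.164 -1.485 1.156
v -3.708 -1.258 1.172
v -4.171 -1.311 1.532
v -4.283 -1.612 2.026
v -3.977 -1.985 2.365
v -3.433 -2.211 2.35
v -2.97 -2.158 1.99
f 1 38 17
f 38 12 41
f 17 41 6
f 38 41 17
f 1 17 13
f 17 6 18
f 13 18 2
f 17 18 13
f 1 13 22
f 13 2 23
f 22 23 8
f 13 23 22
f 1 22 34
f 22 8 37
f 34 37 11
f 22 37 34
f 1 34 38
f 34 11 42
f 38 42 12
f 34 42 38
f 2 18 29
f 18 6 32
f 29 32 10
f 18 32 29
f 6 41 19
f 41 12 40
f 19 40 5
f 41 40 19
f 12 42 39
f 42 11 35
f 39 35 3
f 42 35 39
f 11 37 36
f 37 8 24
f 36 24 7
f 37 24 36
f 8 23 28
f 23 2 25
f 28 25 9
f 23 25 28
f 4 30 16
f 30 10 31
f 16 31 5
f 30 31 16
f 4 16 14
f 16 5 15
f 14 15 3
f 16 15 14
f 4 14 21
f 14 3 20
f 21 20 7
f 14 20 21
f 4 21 26
f 21 7 27
f 26 27 9
f 21 27 26
f 4 26 30
f 26 9 33
f 30 33 10
f 26 33 30
f 5 31 19
f 31 10 32
f 19 32 6
f 31 32 19
f 3 15 39
f 15 5 40
f 39 40 12
f 15 40 39
f 7 20 36
f 20 3 35
f 36 35 11
f 20 35 36
f 9 27 28
f 27 7 24
f 28 24 8
f 27 24 28
f 10 33 29
f 33 9 25
f 29 25 2
f 33 25 29
f 44 43 46
f 44 46 45
f 46 43 47
f 46 47 45
f 47 43 48
f 47 48 45
f 48 43 49
f 48 49 45
f 49 43 50
f 49 50 45
f 50 43 51
f 50 51 45
f 51 43 52
f 51 52 45
f 52 43 44
f 52 44 45



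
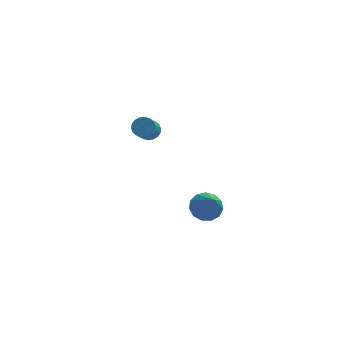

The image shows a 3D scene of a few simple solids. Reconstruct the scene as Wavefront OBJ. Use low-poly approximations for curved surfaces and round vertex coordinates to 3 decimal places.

v 0.741 -3.17 -2.672
v 1.352 -3.505 -3.085
v 1.099 -4.47 -1.088
v 1.532 -3.162 -2.844
v 1.461 -2.821 -2.549
v 1.161 -2.591 -2.292
v 0.728 -2.545 -2.156
v 0.299 -2.698 -2.184
v 0.01 -3 -2.367
v -0.047 -3.356 -2.647
v 0.146 -3.654 -2.934
v 0.528 -3.797 -3.138
v 0.978 -3.742 -3.195
v -1.968 3.043 -1.974
v -1.479 3.2 -1.664
v -1.763 2.414 -0.816
v -2.252 2.257 -1.126
v -1.665 3.368 -1.57
v -1.949 2.582 -0.723
v -1.91 3.471 -1.557
v -2.195 2.685 -0.71
v -2.168 3.49 -1.626
v -2.452 2.704 -0.779
v -2.385 3.42 -1.764
v -2.67 2.634 -0.917
v -2.52 3.275 -1.944
v -2.805 2.489 -1.097
v -2.546 3.084 -2.129
v -2.83 2.299 -1.282
v -2.457 2.886 -2.284
v -2.741 2.1 -1.436
v -2.271 2.718 -2.377
v -2.555 1.932 -1.53
v -2.025 2.615 -2.39
v -2.31 1.829 -1.543
v -1.768 2.596 -2.321
v -2.052 1.81 -1.474
v -1.55 2.666 -2.183
v -1.835 1.88 -1.336
v -1.415 2.811 -2.003
v -1.7 2.025 -1.156
v -1.39 3.001 -1.818
v -1.674 2.216 -0.971
f 2 1 4
f 2 4 3
f 4 1 5
f 4 5 3
f 5 1 6
f 5 6 3
f 6 1 7
f 6 7 3
f 7 1 8
f 7 8 3
f 8 1 9
f 8 9 3
f 9 1 10
f 9 10 3
f 10 1 11
f 10 11 3
f 11 1 12
f 11 12 3
f 12 1 13
f 12 13 3
f 13 1 2
f 13 2 3
f 15 14 18
f 15 18 16
f 16 18 19
f 16 19 17
f 18 14 20
f 18 20 19
f 19 20 21
f 19 21 17
f 20 14 22
f 20 22 21
f 21 22 23
f 21 23 17
f 22 14 24
f 22 24 23
f 23 24 25
f 23 25 17
f 24 14 26
f 24 26 25
f 25 26 27
f 25 27 17
f 26 14 28
f 26 28 27
f 27 28 29
f 27 29 17
f 28 14 30
f 28 30 29
f 29 30 31
f 29 31 17
f 30 14 32
f 30 32 31
f 31 32 33
f 31 33 17
f 32 14 34
f 32 34 33
f 33 34 35
f 33 35 17
f 34 14 36
f 34 36 35
f 35 36 37
f 35 37 17
f 36 14 38
f 36 38 37
f 37 38 39
f 37 39 17
f 38 14 40
f 38 40 39
f 39 40 41
f 39 41 17
f 40 14 42
f 40 42 41
f 41 42 43
f 41 43 17
f 42 14 15
f 42 15 43
f 43 15 16
f 43 16 17



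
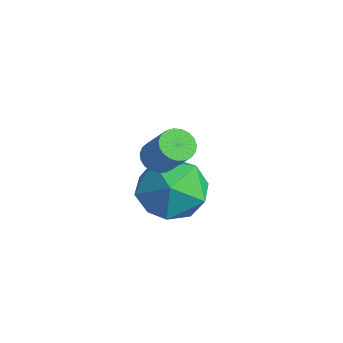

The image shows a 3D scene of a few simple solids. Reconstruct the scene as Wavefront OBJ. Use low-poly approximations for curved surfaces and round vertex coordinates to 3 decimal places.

v 0.669 -0.166 -0.204
v 0.929 -0.577 -0.39
v 1.731 -0.525 0.619
v 1.471 -0.114 0.804
v 1.034 -0.412 -0.482
v 1.836 -0.36 0.527
v 1.076 -0.204 -0.526
v 1.878 -0.152 0.483
v 1.048 0.01 -0.515
v 1.85 0.062 0.494
v 0.954 0.193 -0.45
v 1.756 0.246 0.559
v 0.811 0.315 -0.342
v 1.613 0.367 0.667
v 0.643 0.353 -0.211
v 1.445 0.405 0.798
v 0.48 0.302 -0.079
v 1.282 0.354 0.93
v 0.35 0.169 0.032
v 1.152 0.222 1.041
v 0.274 -0.021 0.102
v 1.077 0.031 1.111
v 0.267 -0.236 0.118
v 1.069 -0.184 1.127
v 0.33 -0.44 0.079
v 1.132 -0.387 1.088
v 0.451 -0.596 -0.009
v 1.253 -0.543 1
v 0.61 -0.677 -0.131
v 1.412 -0.625 0.878
v 0.779 -0.671 -0.265
v 1.581 -0.618 0.744
v -0.557 1.116 -3.055
v 0.254 1.705 -2.478
v -0.074 -0.445 -2.142
v 0.737 0.144 -1.565
v -0.383 0.347 -1.358
v -0.681 1.312 -1.922
v 0.861 -0.052 -2.698
v 0.563 0.913 -3.262
v 1.13 0.983 -2.257
v 0.362 1.229 -1.429
v -0.182 0.031 -3.191
v -0.95 0.277 -2.363
f 2 1 5
f 2 5 3
f 3 5 6
f 3 6 4
f 5 1 7
f 5 7 6
f 6 7 8
f 6 8 4
f 7 1 9
f 7 9 8
f 8 9 10
f 8 10 4
f 9 1 11
f 9 11 10
f 10 11 12
f 10 12 4
f 11 1 13
f 11 13 12
f 12 13 14
f 12 14 4
f 13 1 15
f 13 15 14
f 14 15 16
f 14 16 4
f 15 1 17
f 15 17 16
f 16 17 18
f 16 18 4
f 17 1 19
f 17 19 18
f 18 19 20
f 18 20 4
f 19 1 21
f 19 21 20
f 20 21 22
f 20 22 4
f 21 1 23
f 21 23 22
f 22 23 24
f 22 24 4
f 23 1 25
f 23 25 24
f 24 25 26
f 24 26 4
f 25 1 27
f 25 27 26
f 26 27 28
f 26 28 4
f 27 1 29
f 27 29 28
f 28 29 30
f 28 30 4
f 29 1 31
f 29 31 30
f 30 31 32
f 30 32 4
f 31 1 2
f 31 2 32
f 32 2 3
f 32 3 4
f 33 44 38
f 33 38 34
f 33 34 40
f 33 40 43
f 33 43 44
f 34 38 42
f 38 44 37
f 44 43 35
f 43 40 39
f 40 34 41
f 36 42 37
f 36 37 35
f 36 35 39
f 36 39 41
f 36 41 42
f 37 42 38
f 35 37 44
f 39 35 43
f 41 39 40
f 42 41 34



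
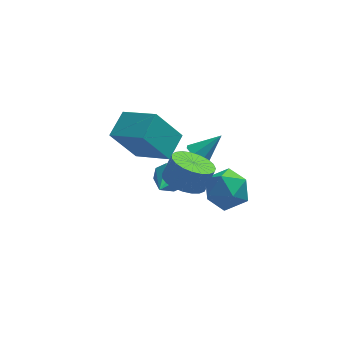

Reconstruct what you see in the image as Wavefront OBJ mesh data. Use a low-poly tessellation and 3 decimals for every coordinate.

v 1.246 1.582 -2.501
v 1.623 1.129 -2.723
v 2.254 1.998 -1.639
v 1.665 1.541 -2.97
v 1.461 1.977 -2.943
v 1.132 2.182 -2.656
v 0.869 2.035 -2.279
v 0.828 1.623 -2.032
v 1.031 1.187 -2.06
v 1.361 0.982 -2.346
v 1.302 -3.477 -0.086
v 1.85 -2.676 0.101
v 2.19 -4.324 0.939
v 2.738 -3.523 1.126
v 1.799 -3.561 1.432
v 1.25 -3.037 0.798
v 2.79 -3.963 0.242
v 2.241 -3.439 -0.392
v 2.77 -2.976 0.303
v 2.158 -2.728 1.039
v 1.882 -4.272 0.001
v 1.27 -4.024 0.737
v 0.442 -3.114 0.68
v 1.207 -2.871 0.296
v 1.584 -2.603 1.216
v 0.818 -2.846 1.6
v 1.012 -2.557 0.284
v 1.389 -2.289 1.205
v 0.718 -2.339 0.341
v 1.095 -2.071 1.261
v 0.377 -2.255 0.456
v 0.754 -1.987 1.377
v 0.047 -2.32 0.61
v 0.423 -2.051 1.53
v -0.215 -2.521 0.776
v 0.161 -2.253 1.697
v -0.364 -2.826 0.925
v 0.013 -2.558 1.846
v -0.373 -3.18 1.032
v 0.004 -2.912 1.953
v -0.241 -3.523 1.078
v 0.136 -3.255 1.999
v 0.009 -3.795 1.055
v 0.385 -3.527 1.976
v 0.333 -3.949 0.967
v 0.71 -3.681 1.888
v 0.677 -3.959 0.83
v 1.053 -3.691 1.75
v 0.979 -3.823 0.666
v 1.356 -3.555 1.587
v 1.189 -3.564 0.505
v 1.566 -3.296 1.425
v 1.27 -3.228 0.374
v 1.646 -2.96 1.294
v 0.005 -1.446 -0.763
v 0.368 -1.357 -0.171
v -0.465 -2.634 -0.297
v -0.126 -1.151 -0.142
v -0.542 -1.117 -0.477
v -0.639 -1.276 -0.979
v -0.358 -1.535 -1.355
v 0.136 -1.741 -1.384
v 0.553 -1.775 -1.049
v 0.649 -1.616 -0.547
v -2.285 0.653 -0.032
v -0.998 -0.371 0.749
v -1.716 1.717 0.425
v -0.429 0.693 1.206
v -1.251 0.767 -1.586
v 0.036 -0.257 -0.805
v -0.682 1.831 -1.129
v 0.605 0.807 -0.348
f 2 1 4
f 2 4 3
f 4 1 5
f 4 5 3
f 5 1 6
f 5 6 3
f 6 1 7
f 6 7 3
f 7 1 8
f 7 8 3
f 8 1 9
f 8 9 3
f 9 1 10
f 9 10 3
f 10 1 2
f 10 2 3
f 11 22 16
f 11 16 12
f 11 12 18
f 11 18 21
f 11 21 22
f 12 16 20
f 16 22 15
f 22 21 13
f 21 18 17
f 18 12 19
f 14 20 15
f 14 15 13
f 14 13 17
f 14 17 19
f 14 19 20
f 15 20 16
f 13 15 22
f 17 13 21
f 19 17 18
f 20 19 12
f 24 23 27
f 24 27 25
f 25 27 28
f 25 28 26
f 27 23 29
f 27 29 28
f 28 29 30
f 28 30 26
f 29 23 31
f 29 31 30
f 30 31 32
f 30 32 26
f 31 23 33
f 31 33 32
f 32 33 34
f 32 34 26
f 33 23 35
f 33 35 34
f 34 35 36
f 34 36 26
f 35 23 37
f 35 37 36
f 36 37 38
f 36 38 26
f 37 23 39
f 37 39 38
f 38 39 40
f 38 40 26
f 39 23 41
f 39 41 40
f 40 41 42
f 40 42 26
f 41 23 43
f 41 43 42
f 42 43 44
f 42 44 26
f 43 23 45
f 43 45 44
f 44 45 46
f 44 46 26
f 45 23 47
f 45 47 46
f 46 47 48
f 46 48 26
f 47 23 49
f 47 49 48
f 48 49 50
f 48 50 26
f 49 23 51
f 49 51 50
f 50 51 52
f 50 52 26
f 51 23 53
f 51 53 52
f 52 53 54
f 52 54 26
f 53 23 24
f 53 24 54
f 54 24 25
f 54 25 26
f 56 55 58
f 56 58 57
f 58 55 59
f 58 59 57
f 59 55 60
f 59 60 57
f 60 55 61
f 60 61 57
f 61 55 62
f 61 62 57
f 62 55 63
f 62 63 57
f 63 55 64
f 63 64 57
f 64 55 56
f 64 56 57
f 66 68 65
f 69 66 65
f 65 68 67
f 67 69 65
f 66 72 68
f 70 66 69
f 70 72 66
f 68 72 67
f 71 69 67
f 67 72 71
f 71 70 69
f 72 70 71



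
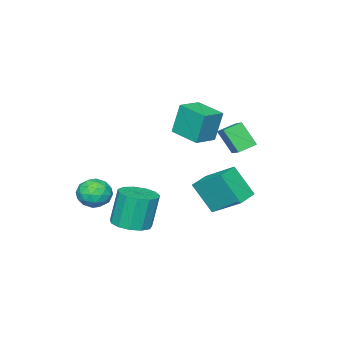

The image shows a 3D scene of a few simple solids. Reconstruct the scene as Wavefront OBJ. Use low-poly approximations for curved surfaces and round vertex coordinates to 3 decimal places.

v 1.929 -1.861 -3.092
v 2.669 -1.655 -3.697
v 2.251 -3.405 -3.223
v 2.991 -3.199 -3.828
v 3.051 -2.957 -2.882
v 2.852 -2.003 -2.802
v 2.068 -3.057 -4.118
v 1.869 -2.103 -4.038
v 2.755 -2.395 -4.331
v 3.362 -2.332 -3.567
v 1.558 -2.728 -3.353
v 2.165 -2.665 -2.589
v 2.271 -1.623 -3.383
v 2.649 -3.437 -3.537
v 2.684 -3.295 -2.981
v 3.12 -3.174 -3.336
v 2.378 -1.827 -2.857
v 2.813 -1.706 -3.213
v 3.037 -2.471 -2.733
v 2.107 -3.354 -3.707
v 2.542 -3.233 -4.063
v 1.8 -1.886 -3.584
v 2.236 -1.765 -3.939
v 1.883 -2.589 -4.187
v 2.756 -1.936 -4.112
v 2.946 -2.844 -4.188
v 2.403 -2.76 -4.359
v 2.286 -2.2 -4.312
v 3.113 -1.9 -3.663
v 3.303 -2.807 -3.739
v 3.338 -2.665 -3.183
v 3.221 -2.104 -3.136
v 3.164 -2.334 -4.035
v 1.617 -2.253 -3.181
v 1.807 -3.16 -3.257
v 1.699 -2.956 -3.784
v 1.582 -2.395 -3.737
v 1.974 -2.216 -2.732
v 2.164 -3.124 -2.808
v 2.634 -2.86 -2.608
v 2.517 -2.3 -2.561
v 1.756 -2.726 -2.885
v -1.417 3.062 -0.405
v -1.361 2.174 0.852
v -2.242 3.535 -0.034
v -2.185 2.647 1.223
v -0.395 4.233 0.377
v -0.338 3.345 1.634
v -1.219 4.706 0.748
v -1.163 3.818 2.005
v -3.128 -0.902 -0.438
v -3.421 -0.609 1.406
v -2.944 0.821 -0.682
v -3.238 1.114 1.162
v -1.762 -1.014 -0.202
v -2.056 -0.721 1.642
v -1.579 0.709 -0.446
v -1.872 1.002 1.398
v 2.394 -0.218 -4.875
v 3.233 0.417 -4.746
v 2.805 0.573 -2.736
v 1.966 -0.062 -2.865
v 2.77 0.773 -4.872
v 2.342 0.929 -2.863
v 2.188 0.814 -4.999
v 1.76 0.971 -2.99
v 1.671 0.528 -5.086
v 1.244 0.684 -3.077
v 1.384 0.004 -5.107
v 0.956 0.161 -3.098
v 1.417 -0.59 -5.053
v 0.99 -0.433 -3.044
v 1.761 -1.066 -4.943
v 1.333 -0.909 -2.934
v 2.305 -1.273 -4.811
v 1.878 -1.116 -2.802
v 2.878 -1.145 -4.699
v 2.45 -0.988 -2.69
v 3.297 -0.723 -4.643
v 2.869 -0.566 -2.634
v 3.429 -0.141 -4.66
v 3.001 0.016 -2.651
v -0.993 3.031 -3.738
v -0.779 1.948 -2.107
v -1.121 4.686 -2.622
v -0.906 3.602 -0.991
v 0.286 3.178 -3.809
v 0.501 2.094 -2.178
v 0.159 4.832 -2.693
v 0.373 3.749 -1.062
f 1 38 17
f 38 12 41
f 17 41 6
f 38 41 17
f 1 17 13
f 17 6 18
f 13 18 2
f 17 18 13
f 1 13 22
f 13 2 23
f 22 23 8
f 13 23 22
f 1 22 34
f 22 8 37
f 34 37 11
f 22 37 34
f 1 34 38
f 34 11 42
f 38 42 12
f 34 42 38
f 2 18 29
f 18 6 32
f 29 32 10
f 18 32 29
f 6 41 19
f 41 12 40
f 19 40 5
f 41 40 19
f 12 42 39
f 42 11 35
f 39 35 3
f 42 35 39
f 11 37 36
f 37 8 24
f 36 24 7
f 37 24 36
f 8 23 28
f 23 2 25
f 28 25 9
f 23 25 28
f 4 30 16
f 30 10 31
f 16 31 5
f 30 31 16
f 4 16 14
f 16 5 15
f 14 15 3
f 16 15 14
f 4 14 21
f 14 3 20
f 21 20 7
f 14 20 21
f 4 21 26
f 21 7 27
f 26 27 9
f 21 27 26
f 4 26 30
f 26 9 33
f 30 33 10
f 26 33 30
f 5 31 19
f 31 10 32
f 19 32 6
f 31 32 19
f 3 15 39
f 15 5 40
f 39 40 12
f 15 40 39
f 7 20 36
f 20 3 35
f 36 35 11
f 20 35 36
f 9 27 28
f 27 7 24
f 28 24 8
f 27 24 28
f 10 33 29
f 33 9 25
f 29 25 2
f 33 25 29
f 44 46 43
f 47 44 43
f 43 46 45
f 45 47 43
f 44 50 46
f 48 44 47
f 48 50 44
f 46 50 45
f 49 47 45
f 45 50 49
f 49 48 47
f 50 48 49
f 52 54 51
f 55 52 51
f 51 54 53
f 53 55 51
f 52 58 54
f 56 52 55
f 56 58 52
f 54 58 53
f 57 55 53
f 53 58 57
f 57 56 55
f 58 56 57
f 60 59 63
f 60 63 61
f 61 63 64
f 61 64 62
f 63 59 65
f 63 65 64
f 64 65 66
f 64 66 62
f 65 59 67
f 65 67 66
f 66 67 68
f 66 68 62
f 67 59 69
f 67 69 68
f 68 69 70
f 68 70 62
f 69 59 71
f 69 71 70
f 70 71 72
f 70 72 62
f 71 59 73
f 71 73 72
f 72 73 74
f 72 74 62
f 73 59 75
f 73 75 74
f 74 75 76
f 74 76 62
f 75 59 77
f 75 77 76
f 76 77 78
f 76 78 62
f 77 59 79
f 77 79 78
f 78 79 80
f 78 80 62
f 79 59 81
f 79 81 80
f 80 81 82
f 80 82 62
f 81 59 60
f 81 60 82
f 82 60 61
f 82 61 62
f 84 86 83
f 87 84 83
f 83 86 85
f 85 87 83
f 84 90 86
f 88 84 87
f 88 90 84
f 86 90 85
f 89 87 85
f 85 90 89
f 89 88 87
f 90 88 89



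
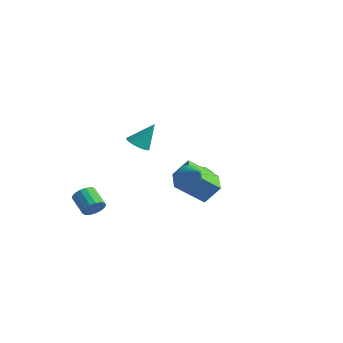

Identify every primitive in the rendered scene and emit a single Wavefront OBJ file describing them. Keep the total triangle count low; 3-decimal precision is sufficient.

v -2.05 4.097 -3.199
v -1.367 4.816 -3.316
v -1.133 3.084 -4.064
v -0.45 3.803 -4.181
v -0.596 3.395 -3.281
v -1.162 4.021 -2.747
v -1.338 3.879 -4.633
v -1.904 4.505 -4.099
v -0.926 4.681 -4.203
v -0.468 4.382 -3.367
v -2.032 3.518 -4.013
v -1.574 3.219 -3.177
v -1.789 4.545 -3.182
v -0.711 3.355 -4.198
v -0.797 3.115 -3.669
v -0.395 3.538 -3.738
v -1.669 4.078 -2.847
v -1.267 4.501 -2.916
v -0.814 3.666 -2.895
v -1.233 3.399 -4.464
v -0.831 3.822 -4.533
v -2.105 4.362 -3.642
v -1.703 4.785 -3.711
v -1.686 4.234 -4.485
v -1.128 4.889 -3.772
v -0.59 4.294 -4.28
v -1.111 4.338 -4.546
v -1.444 4.706 -4.232
v -0.859 4.713 -3.281
v -0.32 4.118 -3.789
v -0.406 3.878 -3.26
v -0.739 4.246 -2.946
v -0.6 4.634 -3.802
v -2.18 3.782 -3.591
v -1.641 3.187 -4.099
v -1.761 3.654 -4.434
v -2.094 4.022 -4.12
v -1.91 3.606 -3.1
v -1.372 3.011 -3.608
v -1.056 3.194 -3.148
v -1.389 3.562 -2.834
v -1.9 3.266 -3.578
v 3.438 -2.197 0.403
v 3.789 -2.415 -0.187
v 4.382 -2.503 1.077
v 3.866 -2.145 -0.174
v 3.879 -1.884 -0.072
v 3.824 -1.67 0.101
v 3.711 -1.536 0.321
v 3.556 -1.503 0.553
v 3.383 -1.575 0.762
v 3.218 -1.743 0.916
v 3.087 -1.979 0.993
v 3.009 -2.249 0.979
v 2.997 -2.51 0.878
v 3.052 -2.724 0.704
v 3.165 -2.858 0.485
v 3.32 -2.891 0.253
v 3.493 -2.819 0.044
v 3.658 -2.651 -0.111
v 1.94 -1.798 -1.132
v 2.614 -1.234 -0.016
v 0.724 -0.588 -1.008
v 1.398 -0.024 0.107
v 3.062 -0.536 -2.447
v 3.736 0.028 -1.332
v 1.846 0.674 -2.324
v 2.52 1.238 -1.208
v -2.241 -3.827 -3.523
v -1.915 -4.007 -2.895
v -3.054 -3.674 -2.209
v -3.379 -3.493 -2.837
v -1.84 -3.668 -2.934
v -2.978 -3.335 -2.248
v -1.856 -3.366 -3.108
v -2.994 -3.032 -2.422
v -1.96 -3.169 -3.377
v -3.099 -2.835 -2.691
v -2.129 -3.123 -3.679
v -3.267 -2.789 -2.994
v -2.323 -3.238 -3.946
v -3.462 -2.904 -3.261
v -2.499 -3.488 -4.116
v -3.637 -3.154 -3.43
v -2.615 -3.815 -4.149
v -3.753 -3.482 -3.464
v -2.646 -4.146 -4.04
v -3.784 -3.812 -3.354
v -2.584 -4.403 -3.812
v -3.722 -4.07 -3.126
v -2.443 -4.528 -3.517
v -3.581 -4.195 -2.832
v -2.256 -4.493 -3.224
v -3.394 -4.159 -2.539
v -2.066 -4.305 -2.999
v -3.204 -3.971 -2.314
v -0.479 -2.106 1.536
v -0.061 -1.632 1.115
v 0.059 -1.314 2.964
v -0.336 -1.478 1.133
v -0.636 -1.432 1.221
v -0.909 -1.504 1.364
v -1.108 -1.679 1.536
v -1.198 -1.928 1.708
v -1.163 -2.208 1.85
v -1.011 -2.471 1.938
v -0.766 -2.67 1.957
v -0.472 -2.772 1.902
v -0.179 -2.759 1.785
v 0.062 -2.633 1.624
v 0.209 -2.415 1.448
v 0.238 -2.145 1.287
v 0.142 -1.868 1.169
f 1 38 17
f 38 12 41
f 17 41 6
f 38 41 17
f 1 17 13
f 17 6 18
f 13 18 2
f 17 18 13
f 1 13 22
f 13 2 23
f 22 23 8
f 13 23 22
f 1 22 34
f 22 8 37
f 34 37 11
f 22 37 34
f 1 34 38
f 34 11 42
f 38 42 12
f 34 42 38
f 2 18 29
f 18 6 32
f 29 32 10
f 18 32 29
f 6 41 19
f 41 12 40
f 19 40 5
f 41 40 19
f 12 42 39
f 42 11 35
f 39 35 3
f 42 35 39
f 11 37 36
f 37 8 24
f 36 24 7
f 37 24 36
f 8 23 28
f 23 2 25
f 28 25 9
f 23 25 28
f 4 30 16
f 30 10 31
f 16 31 5
f 30 31 16
f 4 16 14
f 16 5 15
f 14 15 3
f 16 15 14
f 4 14 21
f 14 3 20
f 21 20 7
f 14 20 21
f 4 21 26
f 21 7 27
f 26 27 9
f 21 27 26
f 4 26 30
f 26 9 33
f 30 33 10
f 26 33 30
f 5 31 19
f 31 10 32
f 19 32 6
f 31 32 19
f 3 15 39
f 15 5 40
f 39 40 12
f 15 40 39
f 7 20 36
f 20 3 35
f 36 35 11
f 20 35 36
f 9 27 28
f 27 7 24
f 28 24 8
f 27 24 28
f 10 33 29
f 33 9 25
f 29 25 2
f 33 25 29
f 44 43 46
f 44 46 45
f 46 43 47
f 46 47 45
f 47 43 48
f 47 48 45
f 48 43 49
f 48 49 45
f 49 43 50
f 49 50 45
f 50 43 51
f 50 51 45
f 51 43 52
f 51 52 45
f 52 43 53
f 52 53 45
f 53 43 54
f 53 54 45
f 54 43 55
f 54 55 45
f 55 43 56
f 55 56 45
f 56 43 57
f 56 57 45
f 57 43 58
f 57 58 45
f 58 43 59
f 58 59 45
f 59 43 60
f 59 60 45
f 60 43 44
f 60 44 45
f 62 64 61
f 65 62 61
f 61 64 63
f 63 65 61
f 62 68 64
f 66 62 65
f 66 68 62
f 64 68 63
f 67 65 63
f 63 68 67
f 67 66 65
f 68 66 67
f 70 69 73
f 70 73 71
f 71 73 74
f 71 74 72
f 73 69 75
f 73 75 74
f 74 75 76
f 74 76 72
f 75 69 77
f 75 77 76
f 76 77 78
f 76 78 72
f 77 69 79
f 77 79 78
f 78 79 80
f 78 80 72
f 79 69 81
f 79 81 80
f 80 81 82
f 80 82 72
f 81 69 83
f 81 83 82
f 82 83 84
f 82 84 72
f 83 69 85
f 83 85 84
f 84 85 86
f 84 86 72
f 85 69 87
f 85 87 86
f 86 87 88
f 86 88 72
f 87 69 89
f 87 89 88
f 88 89 90
f 88 90 72
f 89 69 91
f 89 91 90
f 90 91 92
f 90 92 72
f 91 69 93
f 91 93 92
f 92 93 94
f 92 94 72
f 93 69 95
f 93 95 94
f 94 95 96
f 94 96 72
f 95 69 70
f 95 70 96
f 96 70 71
f 96 71 72
f 98 97 100
f 98 100 99
f 100 97 101
f 100 101 99
f 101 97 102
f 101 102 99
f 102 97 103
f 102 103 99
f 103 97 104
f 103 104 99
f 104 97 105
f 104 105 99
f 105 97 106
f 105 106 99
f 106 97 107
f 106 107 99
f 107 97 108
f 107 108 99
f 108 97 109
f 108 109 99
f 109 97 110
f 109 110 99
f 110 97 111
f 110 111 99
f 111 97 112
f 111 112 99
f 112 97 113
f 112 113 99
f 113 97 98
f 113 98 99



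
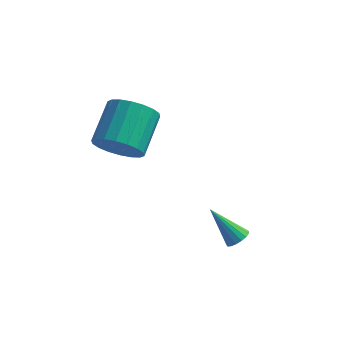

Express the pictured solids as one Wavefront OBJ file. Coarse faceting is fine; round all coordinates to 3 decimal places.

v 4.23 -0.768 -1
v 4.572 -0.437 -0.745
v 3.05 -0.552 0.3
v 4.435 -0.279 -0.896
v 4.25 -0.233 -1.071
v 4.061 -0.309 -1.23
v 3.911 -0.491 -1.336
v 3.834 -0.736 -1.366
v 3.848 -0.988 -1.311
v 3.949 -1.19 -1.186
v 4.115 -1.295 -1.018
v 4.307 -1.279 -0.846
v 4.482 -1.146 -0.709
v 4.599 -0.927 -0.639
v 4.632 -0.671 -0.652
v -0.768 -0.138 2.699
v 0.006 0.216 2.033
v 0.101 1.932 3.056
v -0.672 1.578 3.721
v -0.397 0.366 1.818
v -0.302 2.082 2.841
v -0.873 0.417 1.778
v -0.778 2.133 2.801
v -1.329 0.357 1.92
v -1.233 2.073 2.943
v -1.673 0.2 2.216
v -1.578 1.916 3.239
v -1.838 -0.025 2.608
v -1.743 1.691 3.631
v -1.791 -0.271 3.018
v -1.696 1.445 4.04
v -1.541 -0.492 3.364
v -1.446 1.224 4.387
v -1.138 -0.642 3.579
v -1.043 1.074 4.602
v -0.662 -0.693 3.619
v -0.567 1.023 4.642
v -0.207 -0.633 3.477
v -0.111 1.083 4.5
v 0.138 -0.476 3.181
v 0.233 1.24 4.204
v 0.303 -0.251 2.789
v 0.398 1.465 3.812
v 0.256 -0.005 2.38
v 0.351 1.711 3.402
f 2 1 4
f 2 4 3
f 4 1 5
f 4 5 3
f 5 1 6
f 5 6 3
f 6 1 7
f 6 7 3
f 7 1 8
f 7 8 3
f 8 1 9
f 8 9 3
f 9 1 10
f 9 10 3
f 10 1 11
f 10 11 3
f 11 1 12
f 11 12 3
f 12 1 13
f 12 13 3
f 13 1 14
f 13 14 3
f 14 1 15
f 14 15 3
f 15 1 2
f 15 2 3
f 17 16 20
f 17 20 18
f 18 20 21
f 18 21 19
f 20 16 22
f 20 22 21
f 21 22 23
f 21 23 19
f 22 16 24
f 22 24 23
f 23 24 25
f 23 25 19
f 24 16 26
f 24 26 25
f 25 26 27
f 25 27 19
f 26 16 28
f 26 28 27
f 27 28 29
f 27 29 19
f 28 16 30
f 28 30 29
f 29 30 31
f 29 31 19
f 30 16 32
f 30 32 31
f 31 32 33
f 31 33 19
f 32 16 34
f 32 34 33
f 33 34 35
f 33 35 19
f 34 16 36
f 34 36 35
f 35 36 37
f 35 37 19
f 36 16 38
f 36 38 37
f 37 38 39
f 37 39 19
f 38 16 40
f 38 40 39
f 39 40 41
f 39 41 19
f 40 16 42
f 40 42 41
f 41 42 43
f 41 43 19
f 42 16 44
f 42 44 43
f 43 44 45
f 43 45 19
f 44 16 17
f 44 17 45
f 45 17 18
f 45 18 19



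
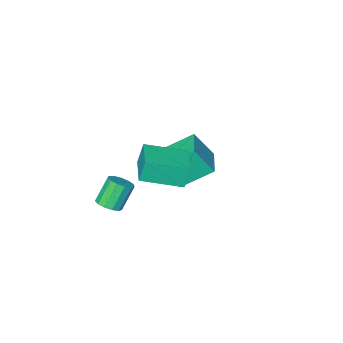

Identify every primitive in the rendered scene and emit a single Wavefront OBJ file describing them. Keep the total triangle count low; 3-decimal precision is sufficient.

v 3.23 -3.757 -3.79
v 3.746 -3.343 -3.437
v 2.886 -3.448 -2.057
v 2.37 -3.863 -2.41
v 3.462 -3.072 -3.594
v 2.602 -3.177 -2.213
v 3.104 -3.018 -3.812
v 2.244 -3.124 -2.432
v 2.787 -3.2 -4.024
v 1.926 -3.305 -2.643
v 2.61 -3.558 -4.162
v 1.75 -3.663 -2.781
v 2.63 -3.98 -4.181
v 1.77 -4.085 -2.801
v 2.84 -4.331 -4.077
v 1.98 -4.436 -2.696
v 3.175 -4.5 -3.881
v 2.315 -4.605 -2.501
v 3.527 -4.433 -3.657
v 2.667 -4.538 -2.276
v 3.784 -4.152 -3.475
v 2.924 -4.257 -2.094
v 3.866 -3.745 -3.393
v 3.006 -3.851 -2.013
v -1.74 -4.496 -3.856
v -3.255 -3.541 -2.631
v -0.662 -2.962 -3.718
v -2.177 -2.007 -2.493
v -0.943 -5.193 -2.327
v -2.458 -4.238 -1.102
v 0.135 -3.659 -2.189
v -1.38 -2.704 -0.964
v 4.066 0.23 2.75
v 3.733 0.274 3.944
v 2.289 1.41 2.212
v 1.956 1.454 3.405
v 5.084 1.866 2.975
v 4.751 1.91 4.168
v 3.307 3.046 2.436
v 2.974 3.09 3.63
f 2 1 5
f 2 5 3
f 3 5 6
f 3 6 4
f 5 1 7
f 5 7 6
f 6 7 8
f 6 8 4
f 7 1 9
f 7 9 8
f 8 9 10
f 8 10 4
f 9 1 11
f 9 11 10
f 10 11 12
f 10 12 4
f 11 1 13
f 11 13 12
f 12 13 14
f 12 14 4
f 13 1 15
f 13 15 14
f 14 15 16
f 14 16 4
f 15 1 17
f 15 17 16
f 16 17 18
f 16 18 4
f 17 1 19
f 17 19 18
f 18 19 20
f 18 20 4
f 19 1 21
f 19 21 20
f 20 21 22
f 20 22 4
f 21 1 23
f 21 23 22
f 22 23 24
f 22 24 4
f 23 1 2
f 23 2 24
f 24 2 3
f 24 3 4
f 26 28 25
f 29 26 25
f 25 28 27
f 27 29 25
f 26 32 28
f 30 26 29
f 30 32 26
f 28 32 27
f 31 29 27
f 27 32 31
f 31 30 29
f 32 30 31
f 34 36 33
f 37 34 33
f 33 36 35
f 35 37 33
f 34 40 36
f 38 34 37
f 38 40 34
f 36 40 35
f 39 37 35
f 35 40 39
f 39 38 37
f 40 38 39



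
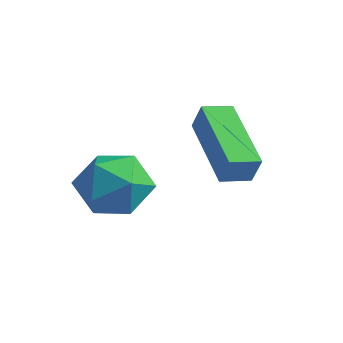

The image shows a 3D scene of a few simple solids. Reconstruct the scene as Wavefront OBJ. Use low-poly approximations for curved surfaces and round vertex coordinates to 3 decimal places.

v -2.339 1.835 0.754
v -2.033 1.814 1.514
v -1.958 2.537 0.62
v -1.652 2.516 1.381
v -0.588 0.744 0.019
v -0.282 0.723 0.78
v -0.207 1.446 -0.114
v 0.099 1.425 0.646
v -3.029 0.597 -0.452
v -2.058 0.255 -0.493
v -3.582 -0.975 -0.427
v -2.611 -1.317 -0.468
v -2.955 -0.845 0.381
v -2.613 0.127 0.365
v -3.027 -0.847 -1.285
v -2.685 0.125 -1.301
v -2.056 -0.637 -1.008
v -2.012 -0.637 0.021
v -3.628 -0.083 -0.941
v -3.584 -0.083 0.088
f 2 4 1
f 5 2 1
f 1 4 3
f 3 5 1
f 2 8 4
f 6 2 5
f 6 8 2
f 4 8 3
f 7 5 3
f 3 8 7
f 7 6 5
f 8 6 7
f 9 20 14
f 9 14 10
f 9 10 16
f 9 16 19
f 9 19 20
f 10 14 18
f 14 20 13
f 20 19 11
f 19 16 15
f 16 10 17
f 12 18 13
f 12 13 11
f 12 11 15
f 12 15 17
f 12 17 18
f 13 18 14
f 11 13 20
f 15 11 19
f 17 15 16
f 18 17 10

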